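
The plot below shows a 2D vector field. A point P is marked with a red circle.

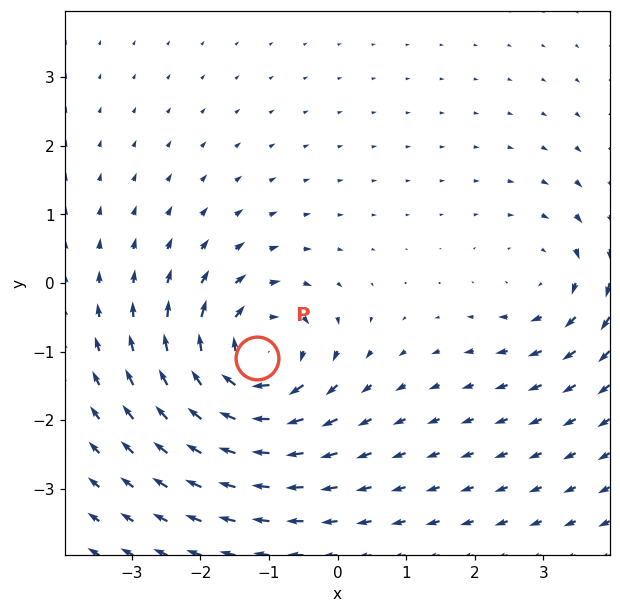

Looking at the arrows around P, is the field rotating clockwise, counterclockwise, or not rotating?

clockwise

Near P at (-1.2, -1.1) the arrows circulate clockwise. The curl (z-component) there is about -6; negative curl means clockwise rotation.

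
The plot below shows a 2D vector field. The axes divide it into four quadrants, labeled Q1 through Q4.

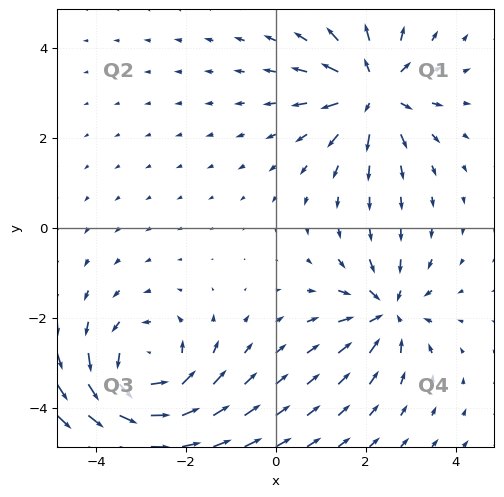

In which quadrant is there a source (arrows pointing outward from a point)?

Q1

The source sits at approximately (2.2, 3.0), which lies in quadrant Q1. The divergence there is about +5, positive as expected for a source.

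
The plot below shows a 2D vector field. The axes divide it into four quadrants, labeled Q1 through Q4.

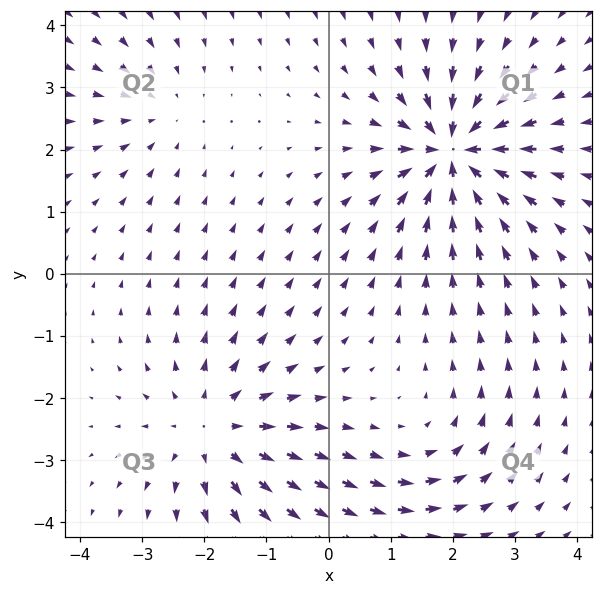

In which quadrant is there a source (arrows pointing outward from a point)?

The source sits at approximately (-1.9, -2.5), which lies in quadrant Q3. The divergence there is about +4, positive as expected for a source.

Q3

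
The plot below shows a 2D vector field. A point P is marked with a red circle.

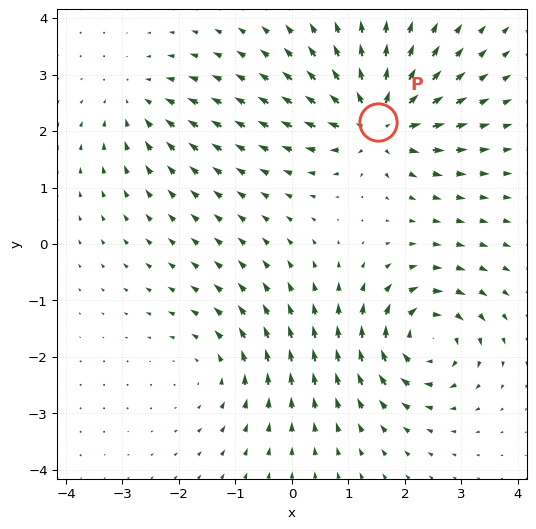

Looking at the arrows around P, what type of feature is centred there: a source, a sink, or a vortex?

At P (1.5, 2.2) the arrows spread outward. Divergence about +6, curl ≈0 — positive divergence with near-zero curl is a source.

source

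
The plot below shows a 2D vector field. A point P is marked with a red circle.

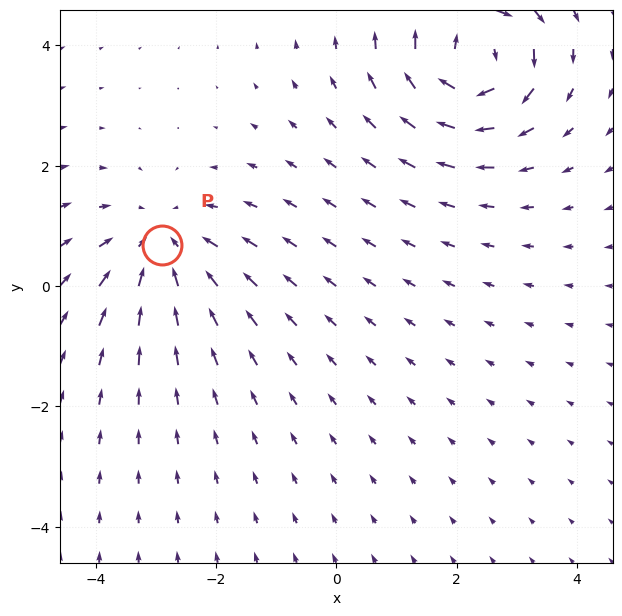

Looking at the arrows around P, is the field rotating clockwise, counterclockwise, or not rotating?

Near P at (-2.9, 0.7) the arrows show no circulation. The curl there is ≈0.

not rotating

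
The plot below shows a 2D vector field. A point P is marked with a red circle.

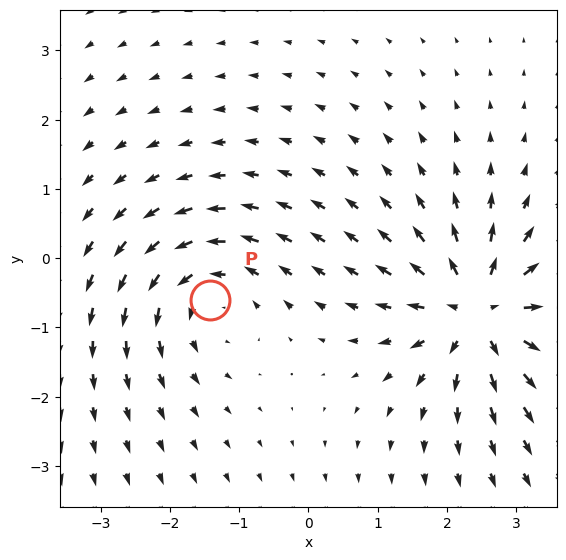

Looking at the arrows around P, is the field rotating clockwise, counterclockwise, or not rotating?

Near P at (-1.4, -0.6) the arrows circulate counterclockwise. The curl (z-component) there is about +4; positive curl means counterclockwise rotation.

counterclockwise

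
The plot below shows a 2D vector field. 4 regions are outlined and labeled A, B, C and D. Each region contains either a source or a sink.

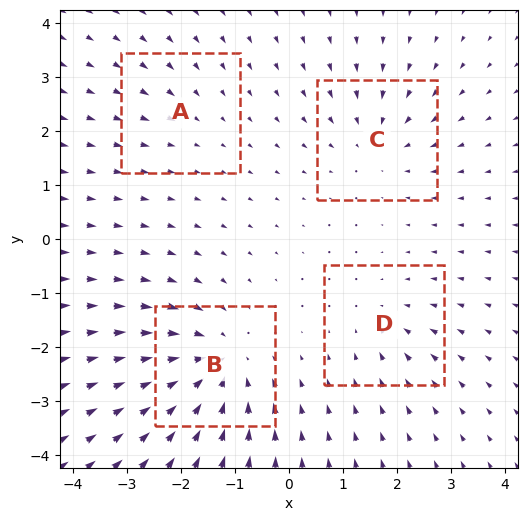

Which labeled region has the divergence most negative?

Divergence at each region's feature centre — A: about -2, B: about -7, C: about -4, D: about -3. Region B is most negative.

B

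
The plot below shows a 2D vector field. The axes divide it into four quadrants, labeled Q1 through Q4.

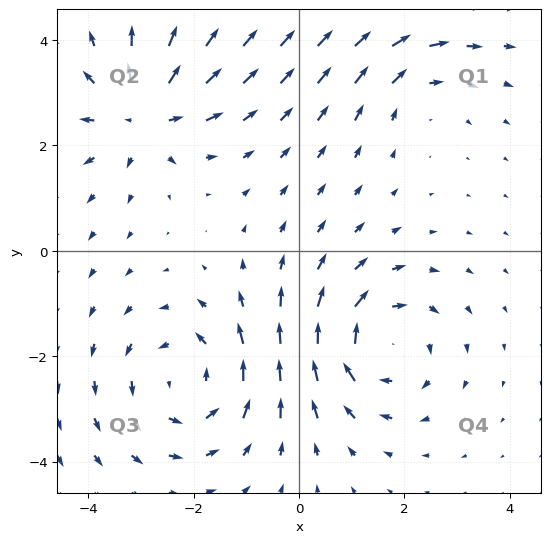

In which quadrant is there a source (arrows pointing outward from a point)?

Q2

The source sits at approximately (-2.9, 2.6), which lies in quadrant Q2. The divergence there is about +4, positive as expected for a source.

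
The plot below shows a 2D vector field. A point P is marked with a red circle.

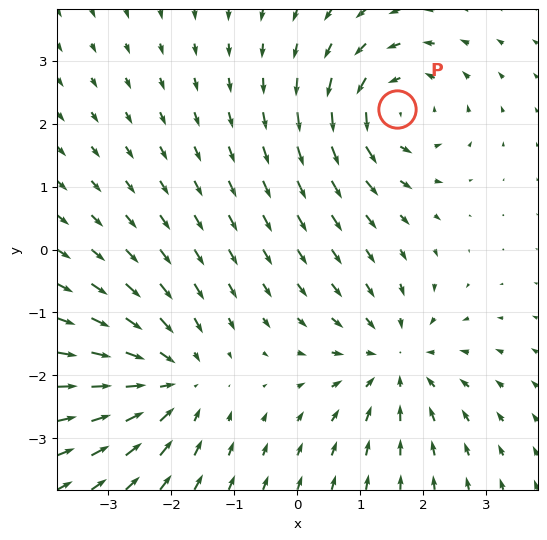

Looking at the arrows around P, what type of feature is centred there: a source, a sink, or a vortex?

At P (1.6, 2.2) the arrows circulate counterclockwise. Divergence ≈0, curl about +5 — near-zero divergence with nonzero curl is a vortex.

vortex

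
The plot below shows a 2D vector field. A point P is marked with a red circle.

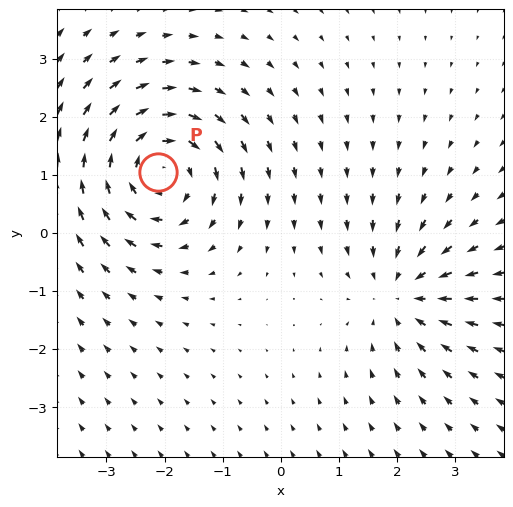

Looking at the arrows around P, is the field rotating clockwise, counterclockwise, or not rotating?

clockwise

Near P at (-2.1, 1.1) the arrows circulate clockwise. The curl (z-component) there is about -5; negative curl means clockwise rotation.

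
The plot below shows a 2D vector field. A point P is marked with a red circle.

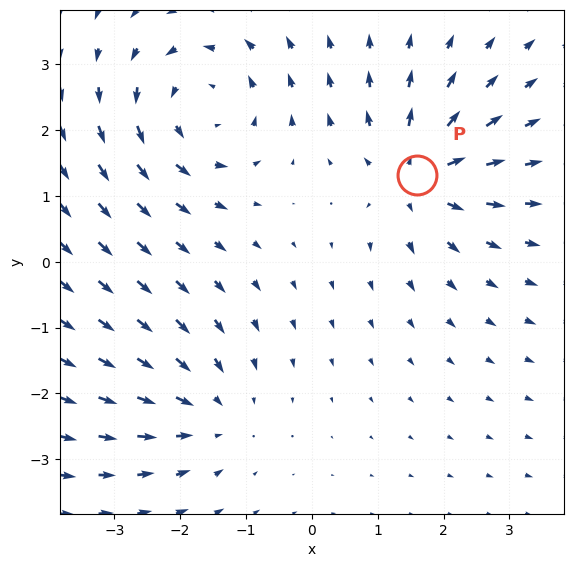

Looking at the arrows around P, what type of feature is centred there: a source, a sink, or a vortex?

source

At P (1.6, 1.3) the arrows spread outward. Divergence about +4, curl ≈0 — positive divergence with near-zero curl is a source.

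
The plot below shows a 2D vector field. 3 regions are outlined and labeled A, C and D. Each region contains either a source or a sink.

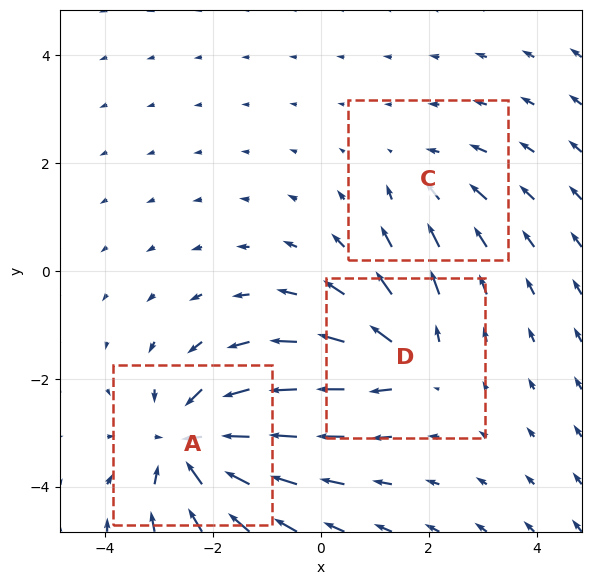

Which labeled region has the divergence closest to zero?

Divergence at each region's feature centre — A: about -5, C: about -2, D: about +3. Region C is closest to zero.

C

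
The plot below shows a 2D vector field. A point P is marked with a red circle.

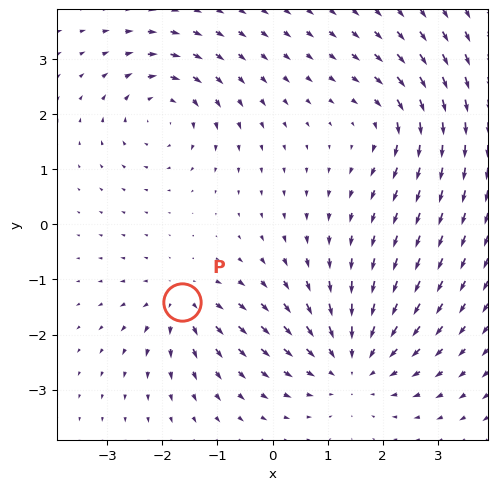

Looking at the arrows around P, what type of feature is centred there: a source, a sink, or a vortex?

source

At P (-1.6, -1.4) the arrows spread outward. Divergence about +4, curl ≈0 — positive divergence with near-zero curl is a source.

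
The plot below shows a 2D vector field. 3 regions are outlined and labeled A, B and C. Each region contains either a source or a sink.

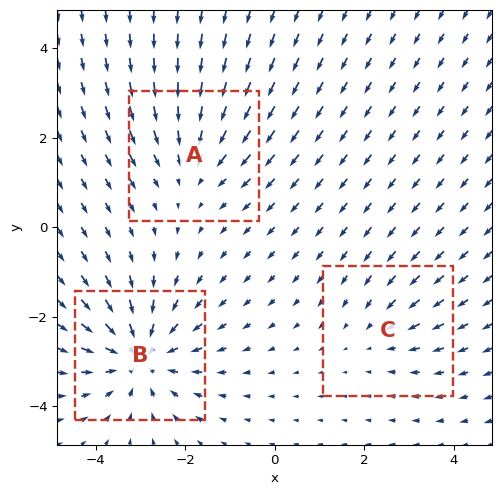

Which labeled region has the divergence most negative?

Divergence at each region's feature centre — A: about -3, B: about -4, C: about -2. Region B is most negative.

B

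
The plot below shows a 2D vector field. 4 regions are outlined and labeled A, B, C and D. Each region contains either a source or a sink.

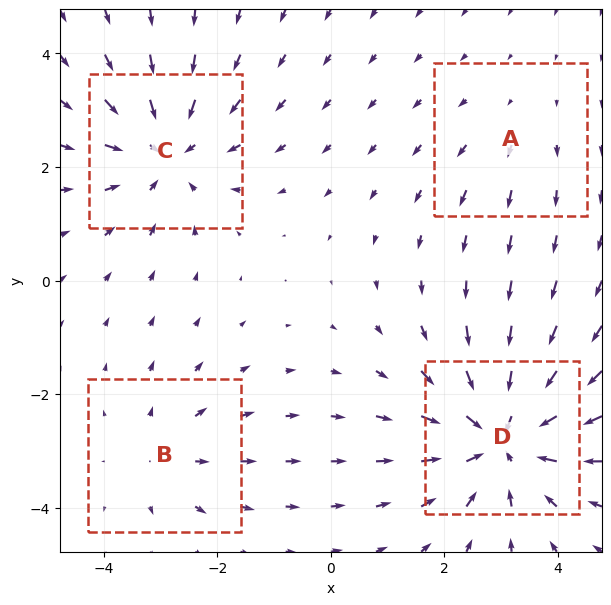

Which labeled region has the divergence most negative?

Divergence at each region's feature centre — A: about +2, B: about +3, C: about -4, D: about -6. Region D is most negative.

D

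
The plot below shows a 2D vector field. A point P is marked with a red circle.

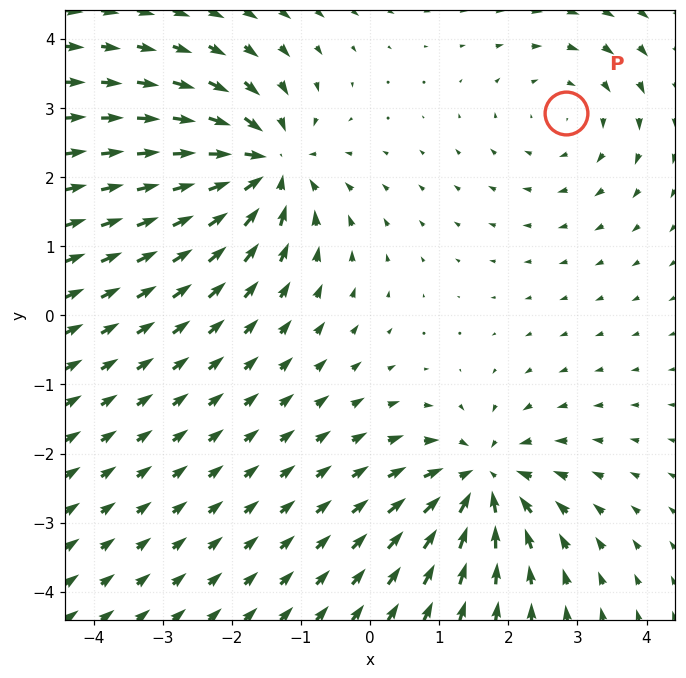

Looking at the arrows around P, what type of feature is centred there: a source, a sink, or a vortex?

vortex

At P (2.8, 2.9) the arrows circulate clockwise. Divergence ≈0, curl about -3 — near-zero divergence with nonzero curl is a vortex.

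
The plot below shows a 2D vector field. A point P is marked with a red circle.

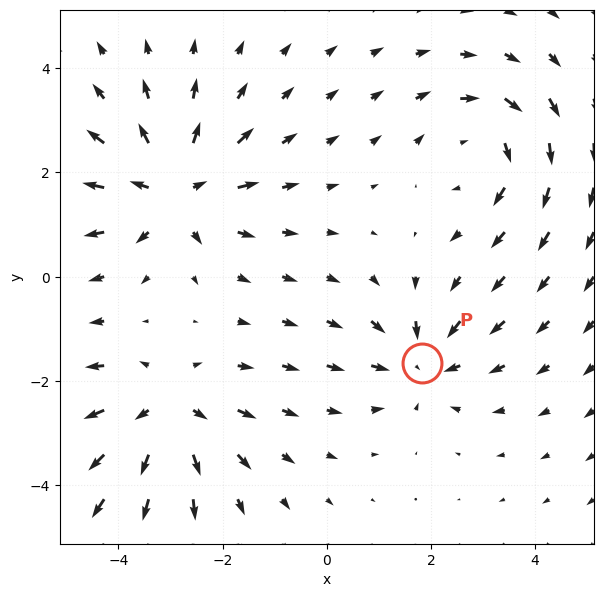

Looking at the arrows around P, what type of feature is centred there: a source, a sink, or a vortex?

At P (1.8, -1.7) the arrows converge inward. Divergence about -3, curl ≈0 — negative divergence with near-zero curl is a sink.

sink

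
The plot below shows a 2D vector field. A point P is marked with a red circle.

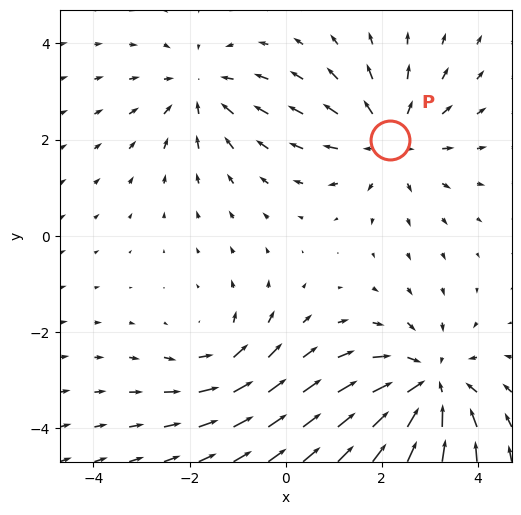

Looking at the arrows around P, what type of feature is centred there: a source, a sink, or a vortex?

source

At P (2.2, 2.0) the arrows spread outward. Divergence about +3, curl ≈0 — positive divergence with near-zero curl is a source.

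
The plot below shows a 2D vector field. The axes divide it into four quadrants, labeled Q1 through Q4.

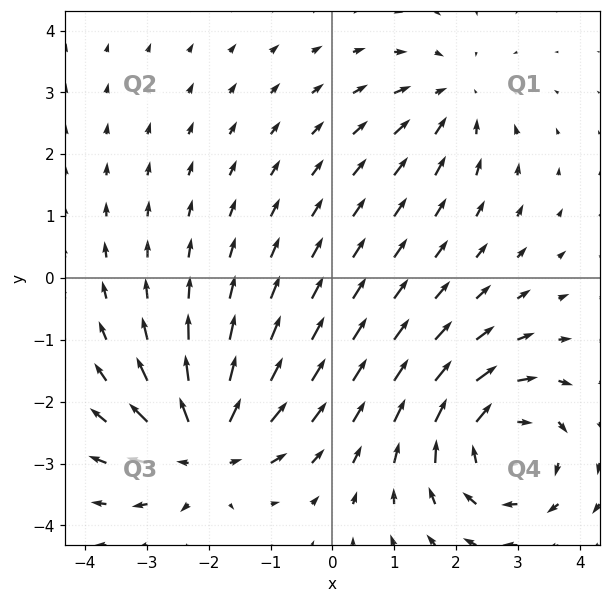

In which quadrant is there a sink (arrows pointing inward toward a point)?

The sink sits at approximately (1.9, 2.9), which lies in quadrant Q1. The divergence there is about -3, negative as expected for a sink.

Q1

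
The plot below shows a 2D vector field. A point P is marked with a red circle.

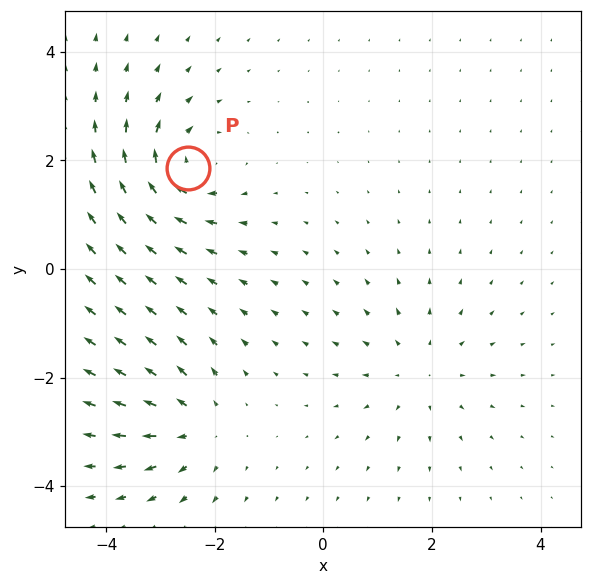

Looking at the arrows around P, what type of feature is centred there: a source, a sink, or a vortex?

vortex

At P (-2.5, 1.9) the arrows circulate clockwise. Divergence ≈0, curl about -6 — near-zero divergence with nonzero curl is a vortex.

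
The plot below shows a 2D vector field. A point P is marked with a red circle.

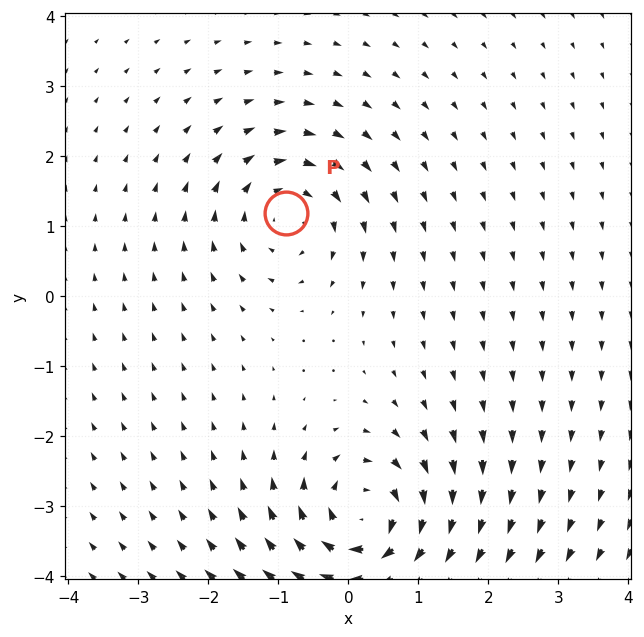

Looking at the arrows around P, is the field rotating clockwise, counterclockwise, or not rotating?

clockwise

Near P at (-0.9, 1.2) the arrows circulate clockwise. The curl (z-component) there is about -4; negative curl means clockwise rotation.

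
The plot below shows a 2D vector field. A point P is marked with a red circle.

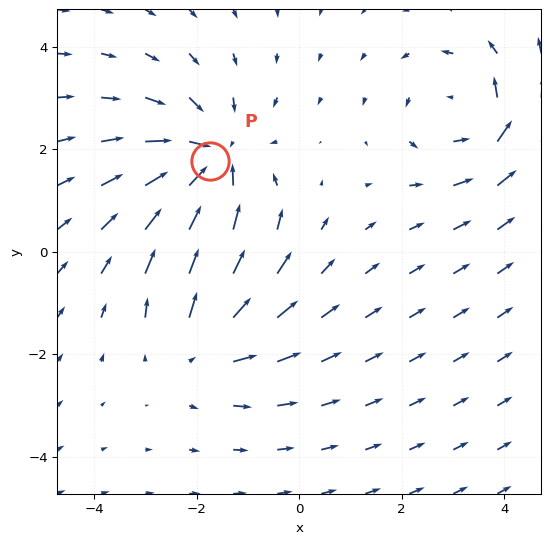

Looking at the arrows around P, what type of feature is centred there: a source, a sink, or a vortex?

At P (-1.7, 1.8) the arrows converge inward. Divergence about -4, curl ≈0 — negative divergence with near-zero curl is a sink.

sink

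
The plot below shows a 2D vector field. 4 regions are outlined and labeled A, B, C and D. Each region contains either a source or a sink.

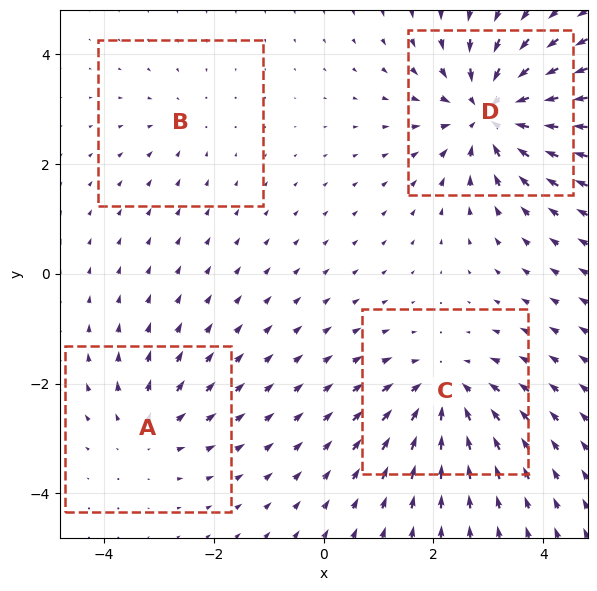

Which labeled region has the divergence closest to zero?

Divergence at each region's feature centre — A: about +4, B: about -2, C: about -5, D: about -8. Region B is closest to zero.

B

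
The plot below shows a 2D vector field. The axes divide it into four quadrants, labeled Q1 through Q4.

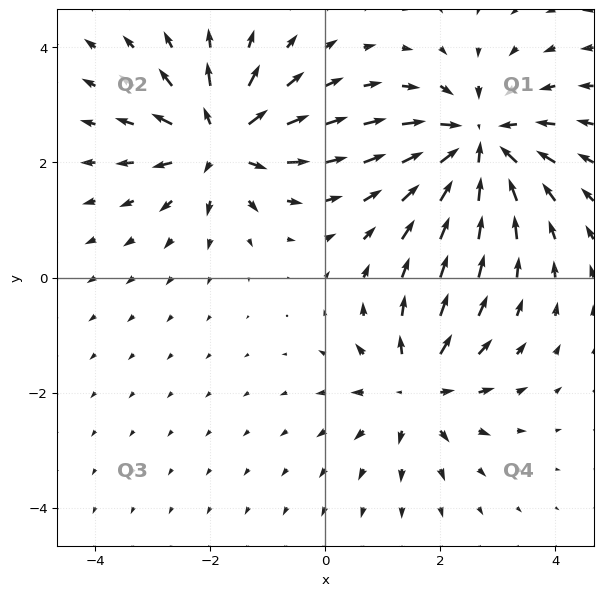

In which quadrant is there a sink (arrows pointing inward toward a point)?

Q1

The sink sits at approximately (2.6, 2.3), which lies in quadrant Q1. The divergence there is about -5, negative as expected for a sink.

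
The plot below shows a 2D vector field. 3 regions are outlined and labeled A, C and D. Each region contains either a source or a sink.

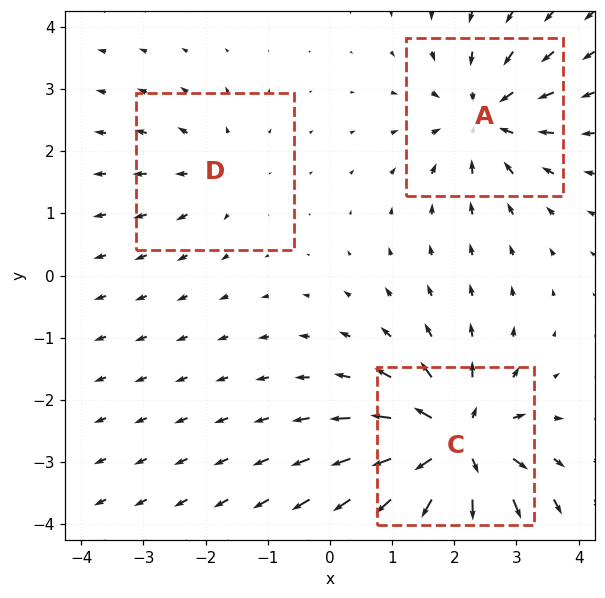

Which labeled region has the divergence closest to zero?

D

Divergence at each region's feature centre — A: about -4, C: about +6, D: about +2. Region D is closest to zero.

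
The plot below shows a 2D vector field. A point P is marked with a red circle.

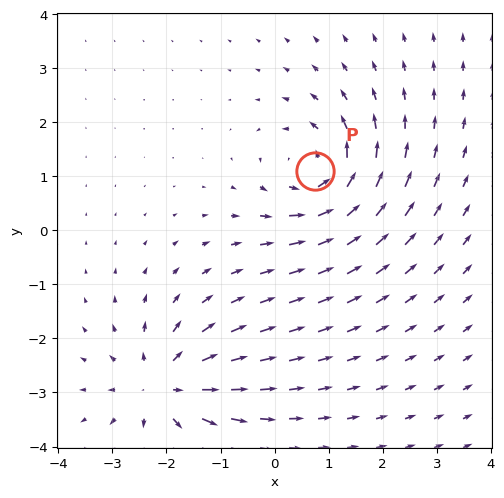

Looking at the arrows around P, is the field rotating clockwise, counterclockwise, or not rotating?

Near P at (0.7, 1.1) the arrows circulate counterclockwise. The curl (z-component) there is about +4; positive curl means counterclockwise rotation.

counterclockwise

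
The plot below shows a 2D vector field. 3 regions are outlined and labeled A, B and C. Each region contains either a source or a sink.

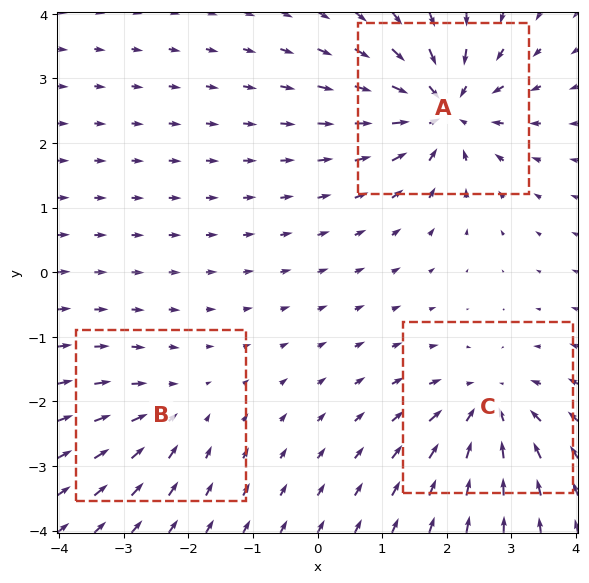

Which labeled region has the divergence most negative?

Divergence at each region's feature centre — A: about -6, B: about -3, C: about -4. Region A is most negative.

A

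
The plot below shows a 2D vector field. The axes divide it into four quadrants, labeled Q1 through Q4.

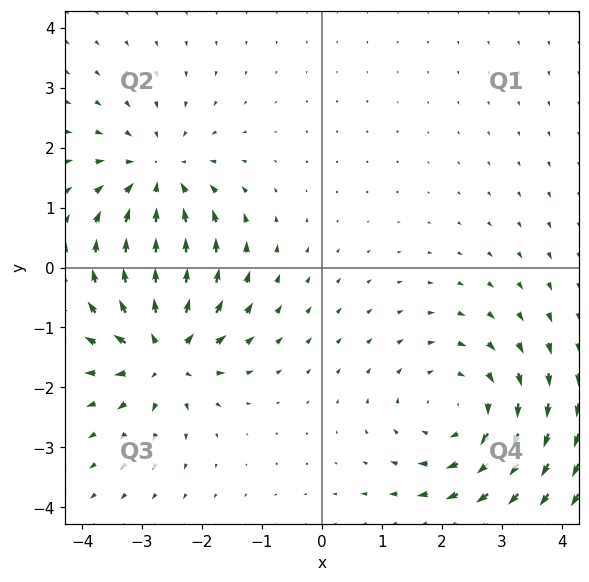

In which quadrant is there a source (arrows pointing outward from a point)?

Q3

The source sits at approximately (-2.6, -1.4), which lies in quadrant Q3. The divergence there is about +7, positive as expected for a source.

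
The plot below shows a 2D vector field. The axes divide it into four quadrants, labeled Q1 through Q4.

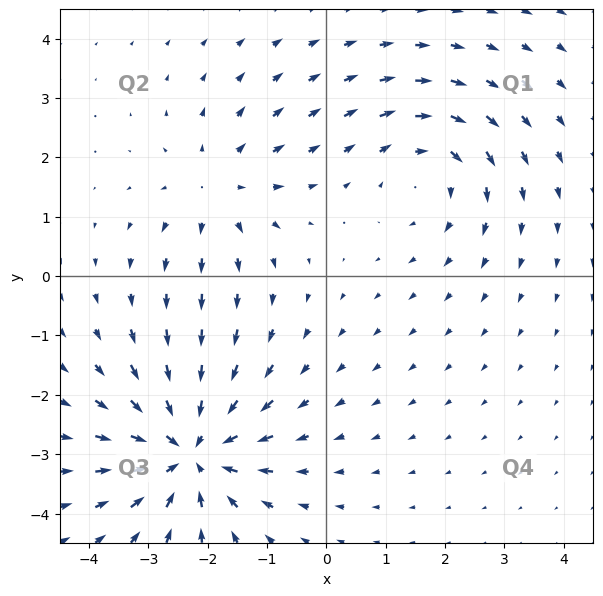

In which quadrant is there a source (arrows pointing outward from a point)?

Q2

The source sits at approximately (-1.8, 1.5), which lies in quadrant Q2. The divergence there is about +3, positive as expected for a source.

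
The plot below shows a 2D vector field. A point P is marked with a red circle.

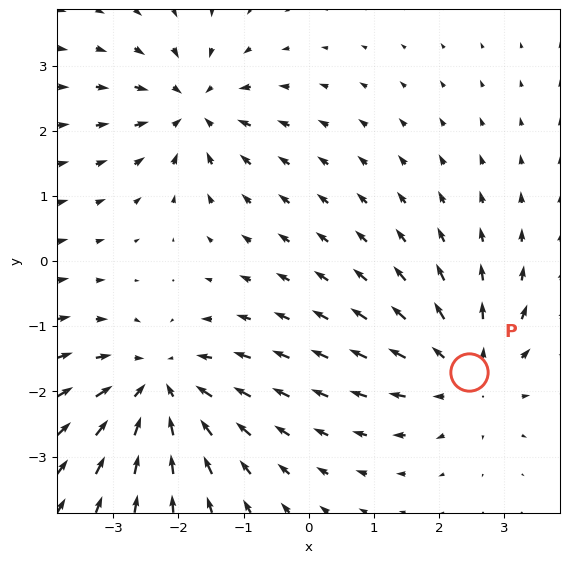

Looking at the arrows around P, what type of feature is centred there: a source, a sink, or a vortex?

source

At P (2.5, -1.7) the arrows spread outward. Divergence about +3, curl ≈0 — positive divergence with near-zero curl is a source.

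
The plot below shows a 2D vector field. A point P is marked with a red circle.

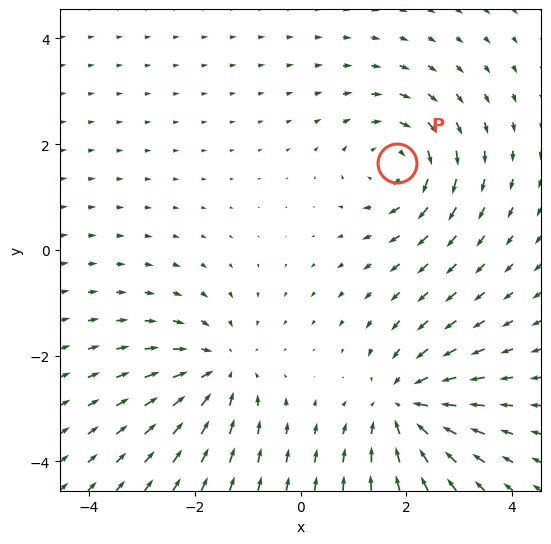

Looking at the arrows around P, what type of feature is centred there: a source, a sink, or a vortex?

vortex

At P (1.8, 1.6) the arrows circulate clockwise. Divergence ≈0, curl about -5 — near-zero divergence with nonzero curl is a vortex.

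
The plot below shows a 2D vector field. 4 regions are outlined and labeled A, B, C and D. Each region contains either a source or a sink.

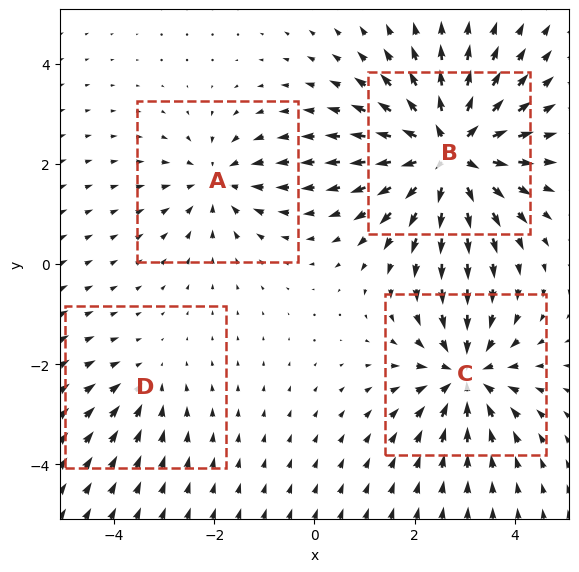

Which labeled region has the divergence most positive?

Divergence at each region's feature centre — A: about -4, B: about +8, C: about -5, D: about -2. Region B is most positive.

B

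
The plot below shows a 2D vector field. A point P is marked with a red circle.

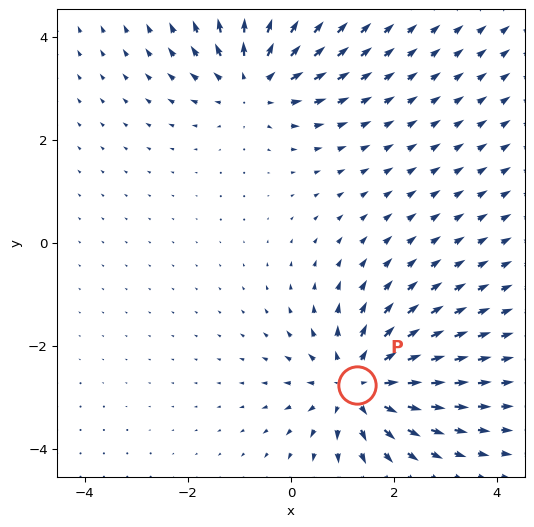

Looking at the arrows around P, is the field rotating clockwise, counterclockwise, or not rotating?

not rotating

Near P at (1.3, -2.8) the arrows show no circulation. The curl there is ≈0.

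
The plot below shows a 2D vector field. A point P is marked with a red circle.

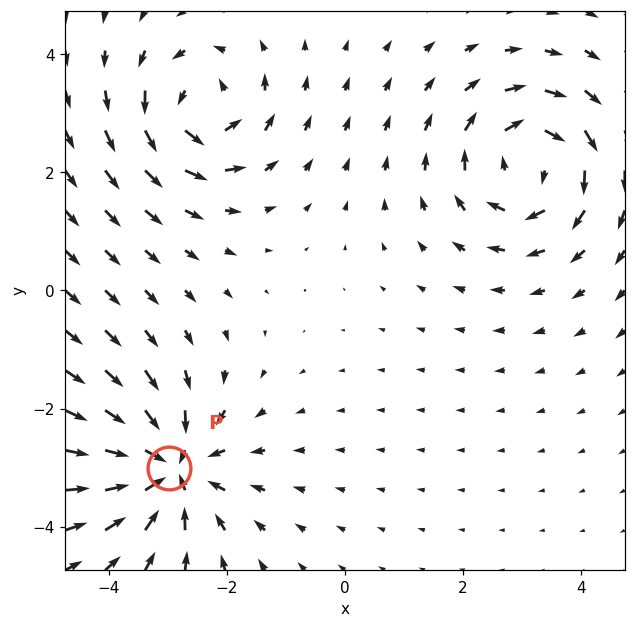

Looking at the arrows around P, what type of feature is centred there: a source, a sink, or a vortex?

sink

At P (-3.0, -3.0) the arrows converge inward. Divergence about -5, curl ≈0 — negative divergence with near-zero curl is a sink.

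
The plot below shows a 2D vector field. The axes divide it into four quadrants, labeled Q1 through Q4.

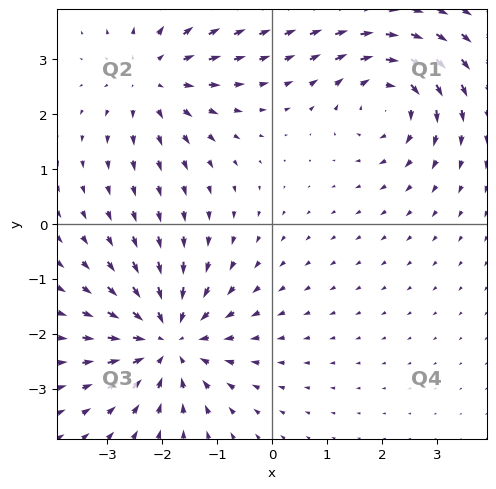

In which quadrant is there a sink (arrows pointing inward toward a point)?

Q3

The sink sits at approximately (-1.9, -2.1), which lies in quadrant Q3. The divergence there is about -5, negative as expected for a sink.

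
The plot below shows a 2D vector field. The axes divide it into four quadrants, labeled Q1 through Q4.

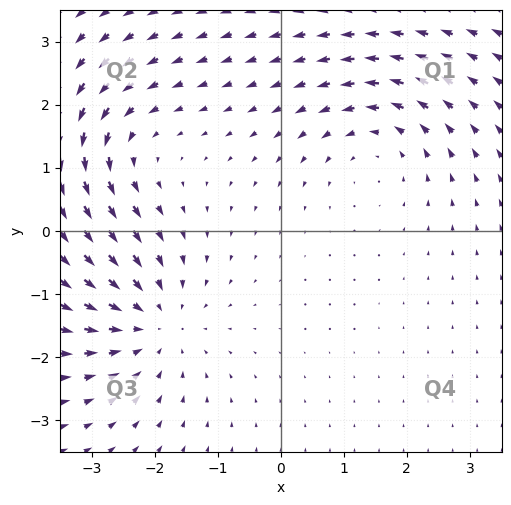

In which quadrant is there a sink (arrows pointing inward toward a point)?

Q3

The sink sits at approximately (-2.1, -1.4), which lies in quadrant Q3. The divergence there is about -4, negative as expected for a sink.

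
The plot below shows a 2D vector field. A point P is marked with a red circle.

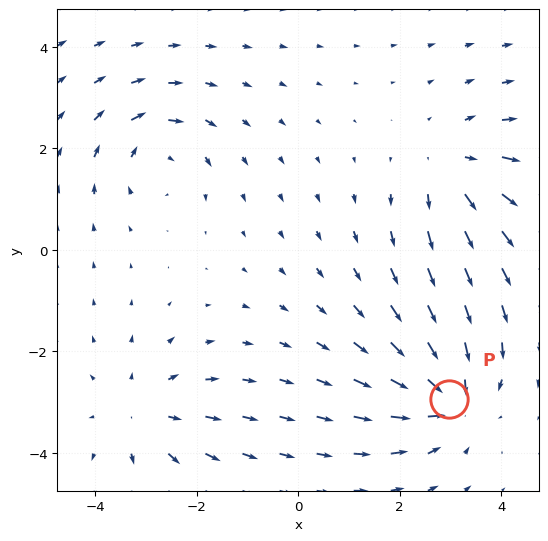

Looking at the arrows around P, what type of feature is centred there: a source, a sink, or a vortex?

sink

At P (3.0, -2.9) the arrows converge inward. Divergence about -5, curl ≈0 — negative divergence with near-zero curl is a sink.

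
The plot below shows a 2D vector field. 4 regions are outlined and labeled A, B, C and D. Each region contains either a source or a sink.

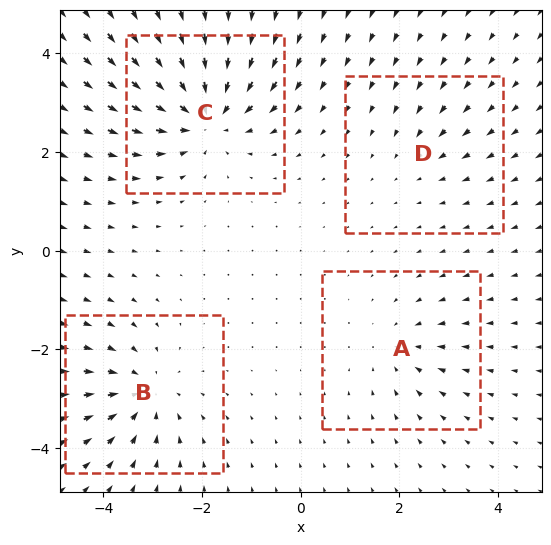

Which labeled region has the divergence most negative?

C

Divergence at each region's feature centre — A: about -3, B: about -5, C: about -7, D: about -2. Region C is most negative.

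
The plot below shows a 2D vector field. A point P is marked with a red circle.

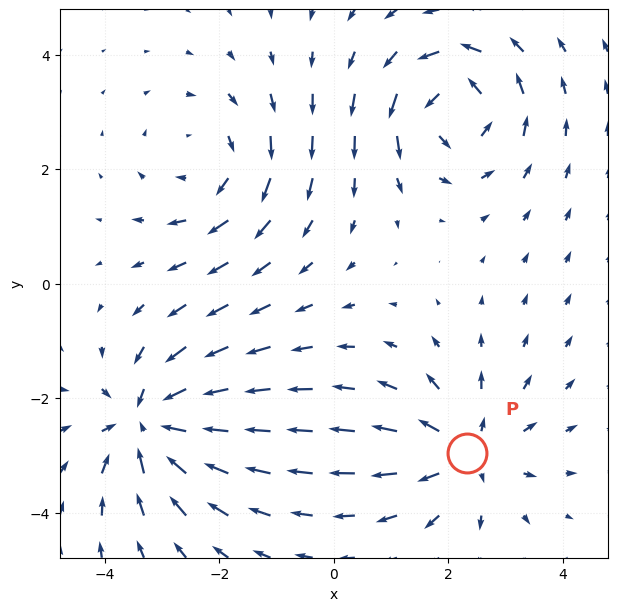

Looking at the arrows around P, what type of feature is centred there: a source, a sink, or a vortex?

source

At P (2.3, -3.0) the arrows spread outward. Divergence about +5, curl ≈0 — positive divergence with near-zero curl is a source.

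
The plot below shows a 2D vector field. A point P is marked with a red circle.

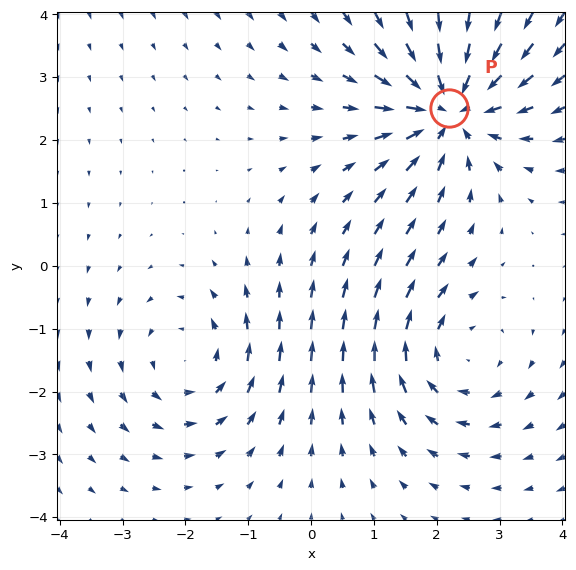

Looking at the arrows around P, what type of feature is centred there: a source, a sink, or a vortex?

sink

At P (2.2, 2.5) the arrows converge inward. Divergence about -5, curl ≈0 — negative divergence with near-zero curl is a sink.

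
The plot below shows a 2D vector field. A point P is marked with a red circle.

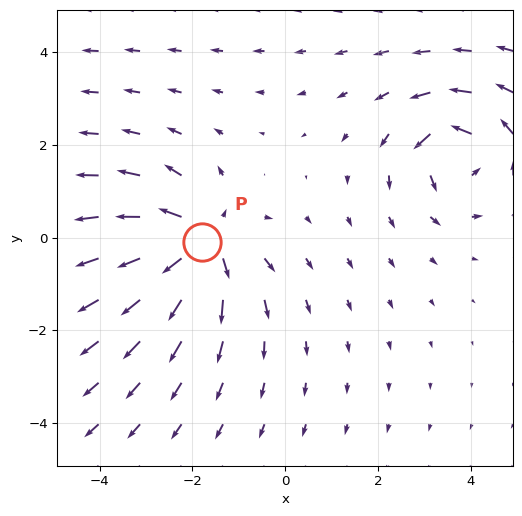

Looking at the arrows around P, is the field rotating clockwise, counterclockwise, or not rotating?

not rotating

Near P at (-1.8, -0.1) the arrows show no circulation. The curl there is ≈0.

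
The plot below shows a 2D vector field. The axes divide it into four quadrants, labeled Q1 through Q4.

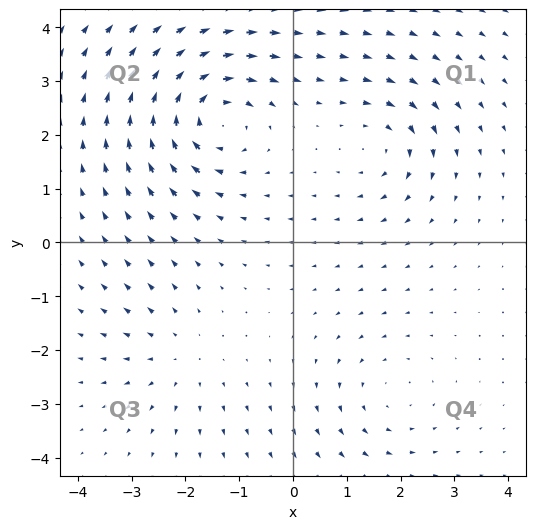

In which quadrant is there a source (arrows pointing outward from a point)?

Q3

The source sits at approximately (-2.1, -2.1), which lies in quadrant Q3. The divergence there is about +2, positive as expected for a source.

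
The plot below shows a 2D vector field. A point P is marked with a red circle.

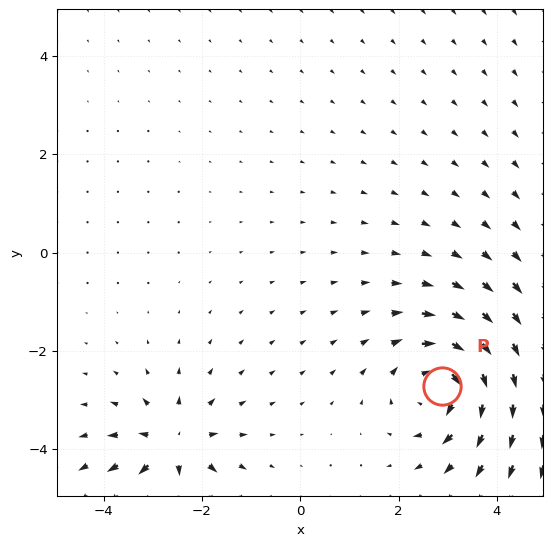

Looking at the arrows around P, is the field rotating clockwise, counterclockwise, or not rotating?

Near P at (2.9, -2.7) the arrows circulate clockwise. The curl (z-component) there is about -4; negative curl means clockwise rotation.

clockwise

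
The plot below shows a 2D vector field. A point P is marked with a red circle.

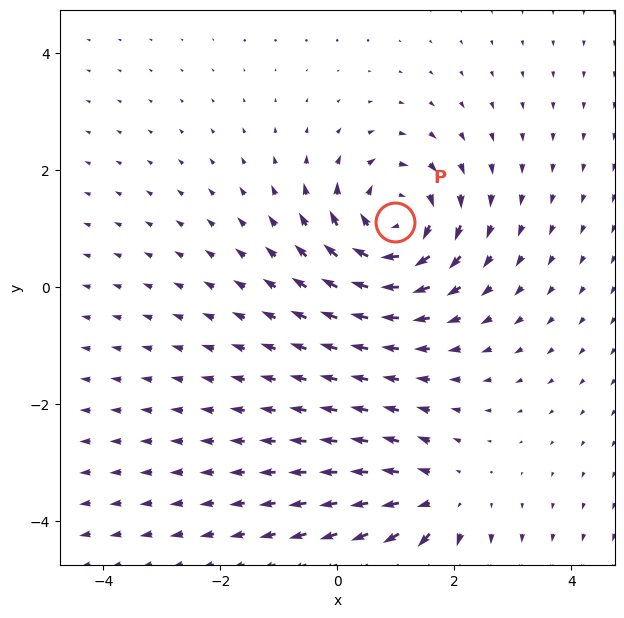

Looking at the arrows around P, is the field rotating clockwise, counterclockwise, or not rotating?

clockwise

Near P at (1.0, 1.1) the arrows circulate clockwise. The curl (z-component) there is about -4; negative curl means clockwise rotation.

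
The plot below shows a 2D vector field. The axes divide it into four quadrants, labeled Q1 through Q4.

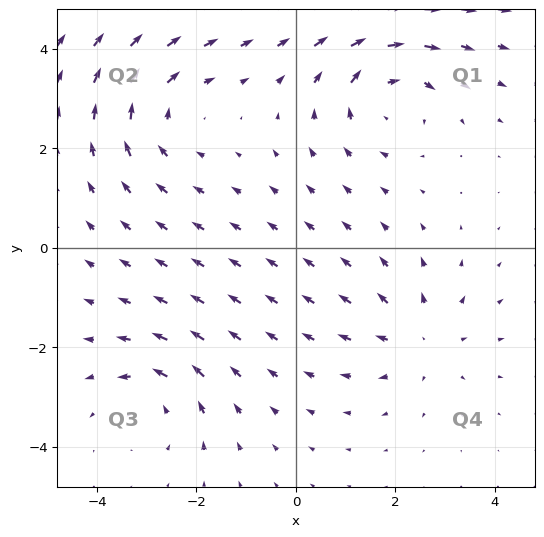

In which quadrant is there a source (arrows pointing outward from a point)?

Q4

The source sits at approximately (2.5, -1.8), which lies in quadrant Q4. The divergence there is about +3, positive as expected for a source.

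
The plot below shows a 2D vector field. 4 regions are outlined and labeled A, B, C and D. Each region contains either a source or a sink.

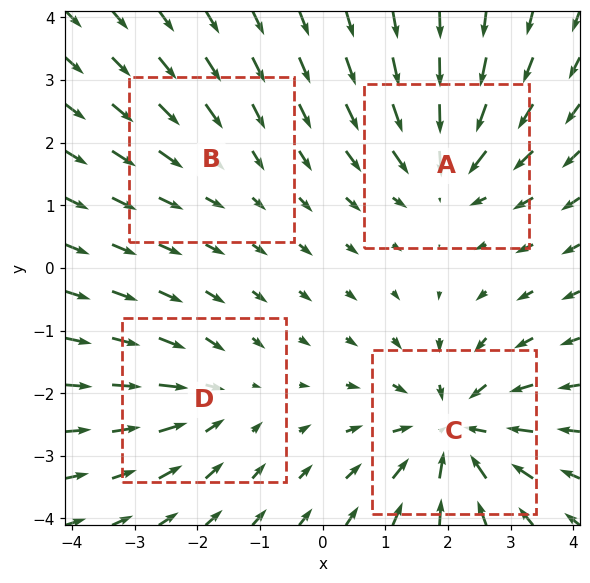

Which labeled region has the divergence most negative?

Divergence at each region's feature centre — A: about -4, B: about -2, C: about -6, D: about -3. Region C is most negative.

C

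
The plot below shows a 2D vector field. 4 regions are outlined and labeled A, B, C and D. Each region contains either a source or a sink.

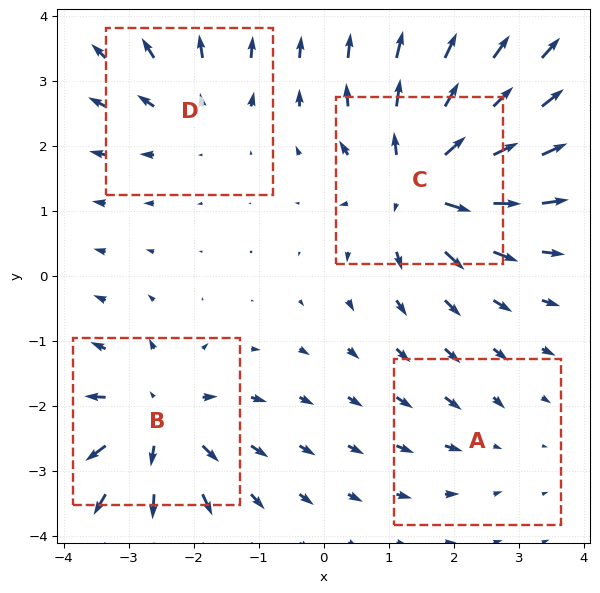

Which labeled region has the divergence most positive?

C

Divergence at each region's feature centre — A: about -2, B: about +6, C: about +8, D: about +4. Region C is most positive.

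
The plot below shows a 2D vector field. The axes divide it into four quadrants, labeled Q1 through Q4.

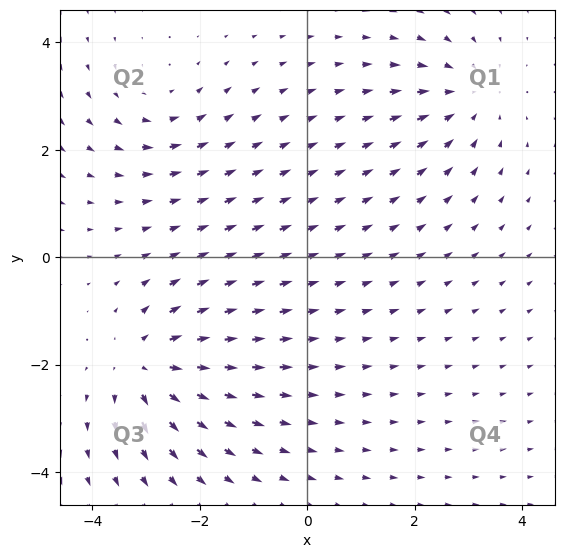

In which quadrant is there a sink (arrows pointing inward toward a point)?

Q1

The sink sits at approximately (3.0, 3.0), which lies in quadrant Q1. The divergence there is about -4, negative as expected for a sink.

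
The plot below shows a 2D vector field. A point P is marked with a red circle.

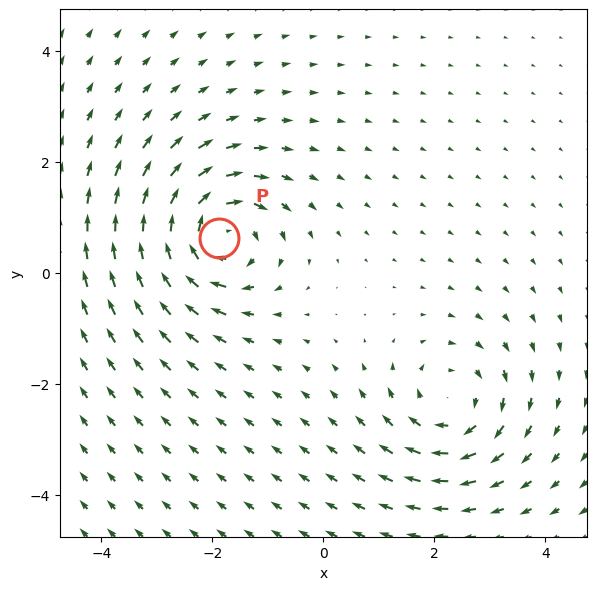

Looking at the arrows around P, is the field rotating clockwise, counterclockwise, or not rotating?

Near P at (-1.9, 0.6) the arrows circulate clockwise. The curl (z-component) there is about -6; negative curl means clockwise rotation.

clockwise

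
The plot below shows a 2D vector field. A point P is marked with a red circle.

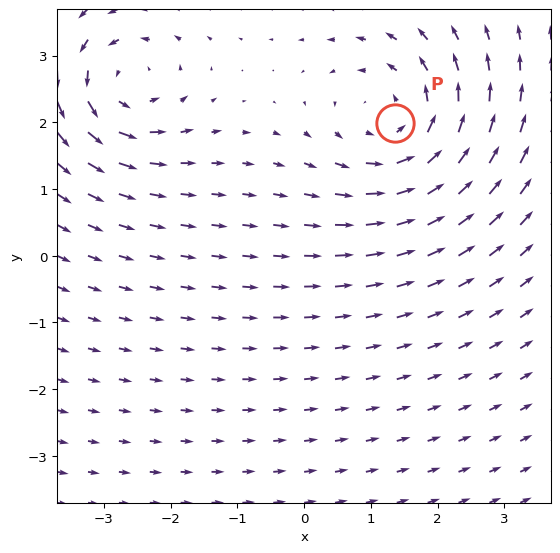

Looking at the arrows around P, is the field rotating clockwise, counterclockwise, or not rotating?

counterclockwise

Near P at (1.4, 2.0) the arrows circulate counterclockwise. The curl (z-component) there is about +4; positive curl means counterclockwise rotation.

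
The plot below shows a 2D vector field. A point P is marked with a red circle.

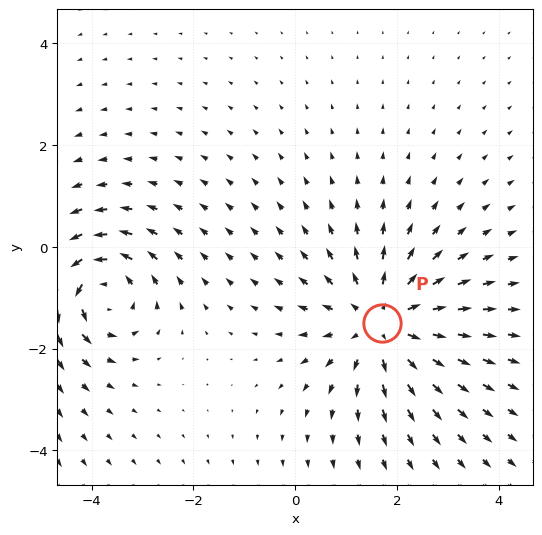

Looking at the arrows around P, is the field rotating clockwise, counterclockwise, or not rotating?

Near P at (1.7, -1.5) the arrows show no circulation. The curl there is ≈0.

not rotating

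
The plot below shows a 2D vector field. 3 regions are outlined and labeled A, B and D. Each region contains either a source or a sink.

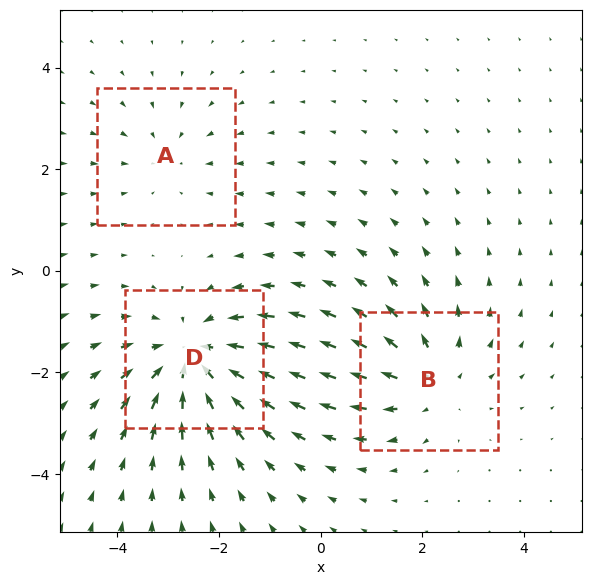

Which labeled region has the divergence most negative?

Divergence at each region's feature centre — A: about -2, B: about +3, D: about -4. Region D is most negative.

D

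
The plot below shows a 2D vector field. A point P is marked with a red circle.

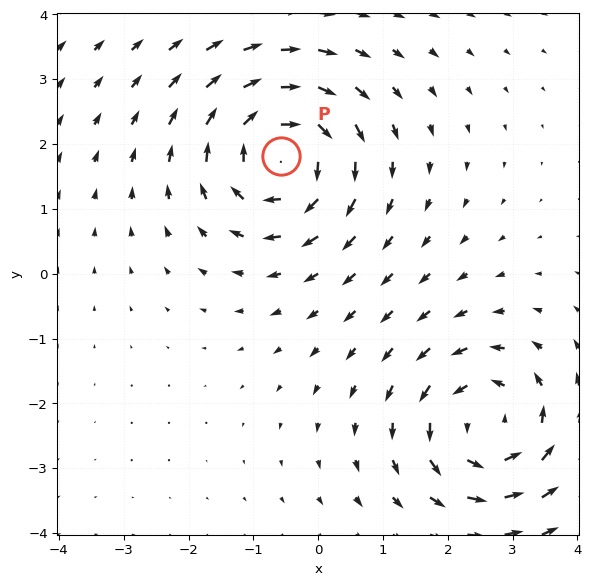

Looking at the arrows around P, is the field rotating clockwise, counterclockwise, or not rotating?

Near P at (-0.6, 1.8) the arrows circulate clockwise. The curl (z-component) there is about -5; negative curl means clockwise rotation.

clockwise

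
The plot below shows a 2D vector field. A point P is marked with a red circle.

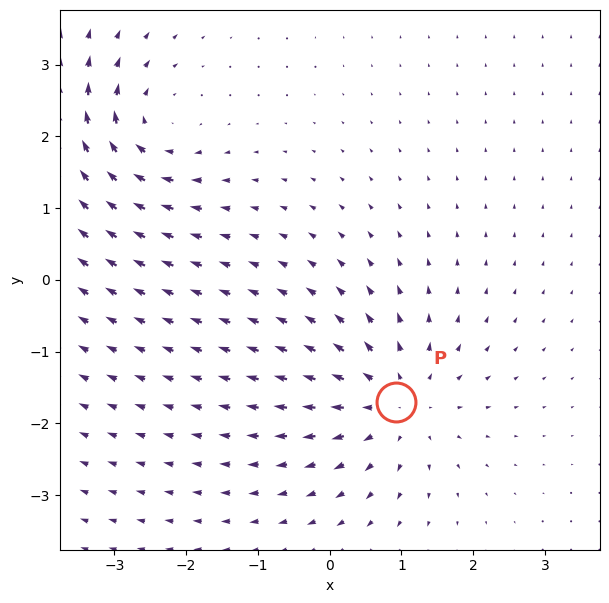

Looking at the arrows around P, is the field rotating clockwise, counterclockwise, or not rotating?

Near P at (0.9, -1.7) the arrows show no circulation. The curl there is ≈0.

not rotating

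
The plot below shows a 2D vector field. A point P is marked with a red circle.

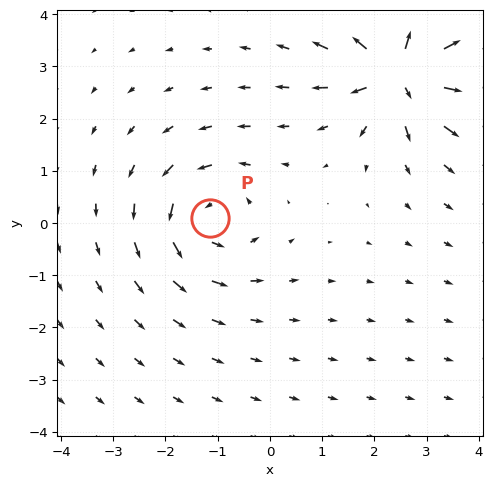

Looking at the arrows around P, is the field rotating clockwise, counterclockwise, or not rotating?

Near P at (-1.1, 0.1) the arrows circulate counterclockwise. The curl (z-component) there is about +4; positive curl means counterclockwise rotation.

counterclockwise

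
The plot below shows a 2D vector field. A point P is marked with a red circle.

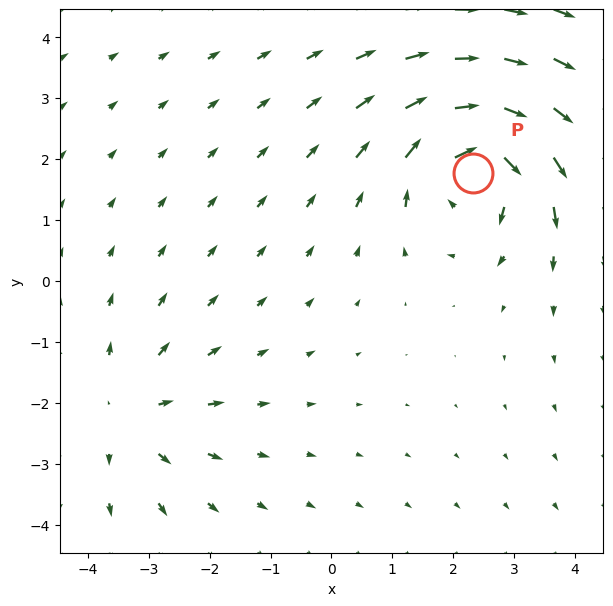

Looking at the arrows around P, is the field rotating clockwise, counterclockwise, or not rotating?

clockwise

Near P at (2.3, 1.8) the arrows circulate clockwise. The curl (z-component) there is about -5; negative curl means clockwise rotation.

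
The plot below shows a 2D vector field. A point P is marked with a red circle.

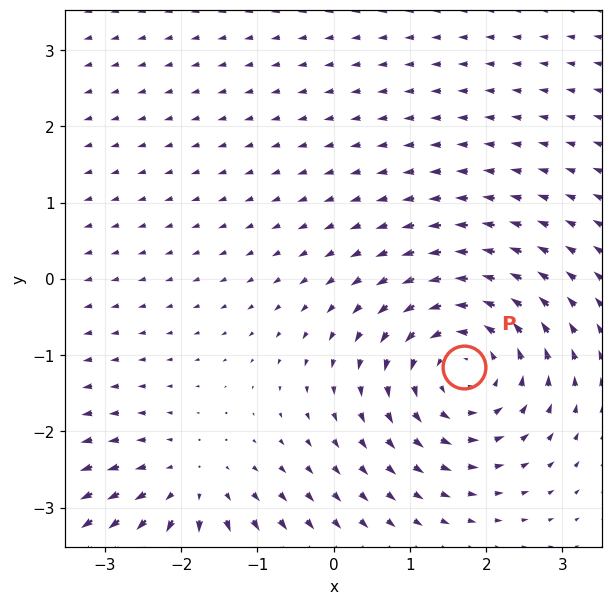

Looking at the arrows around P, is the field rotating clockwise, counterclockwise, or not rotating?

Near P at (1.7, -1.2) the arrows circulate counterclockwise. The curl (z-component) there is about +4; positive curl means counterclockwise rotation.

counterclockwise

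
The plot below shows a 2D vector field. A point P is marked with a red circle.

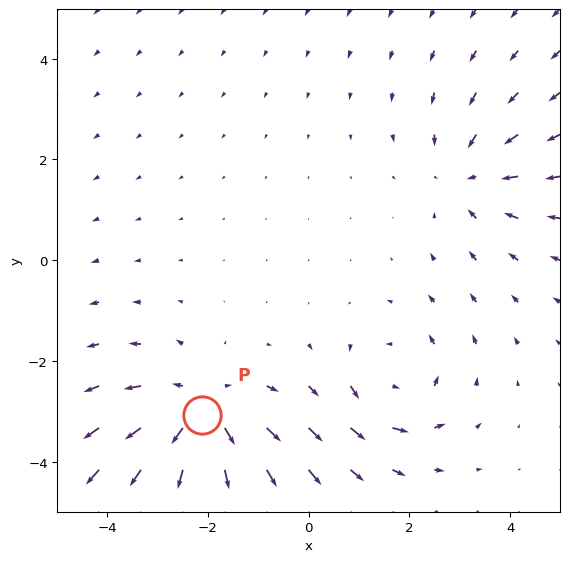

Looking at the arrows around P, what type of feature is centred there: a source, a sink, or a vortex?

At P (-2.1, -3.1) the arrows spread outward. Divergence about +4, curl ≈0 — positive divergence with near-zero curl is a source.

source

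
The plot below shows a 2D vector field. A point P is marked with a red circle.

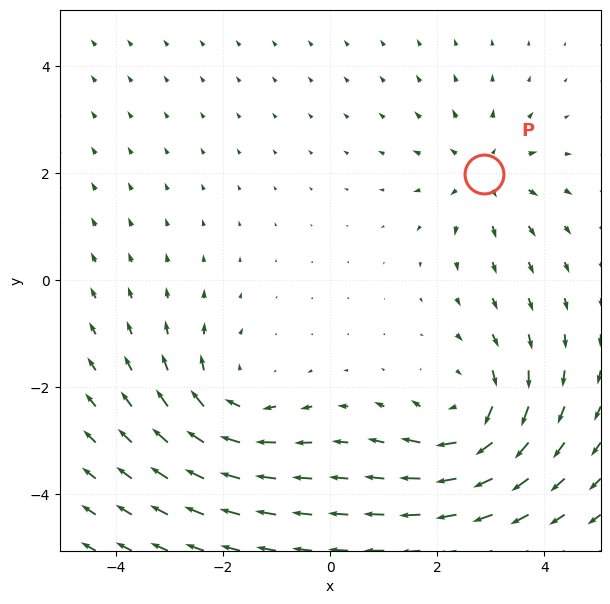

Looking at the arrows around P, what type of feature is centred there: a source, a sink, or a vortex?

source

At P (2.9, 2.0) the arrows spread outward. Divergence about +3, curl ≈0 — positive divergence with near-zero curl is a source.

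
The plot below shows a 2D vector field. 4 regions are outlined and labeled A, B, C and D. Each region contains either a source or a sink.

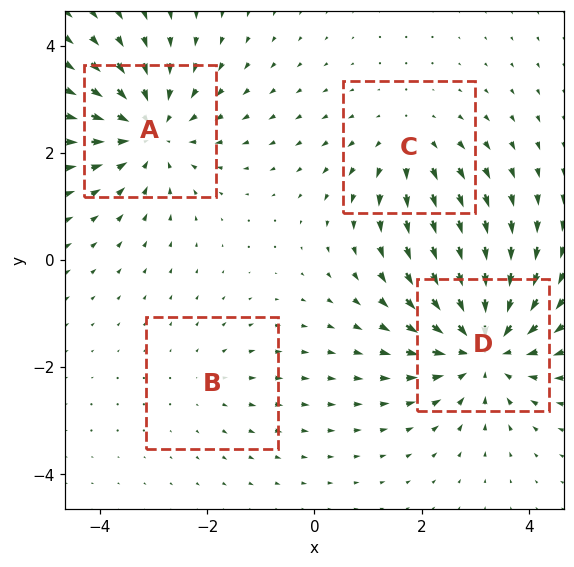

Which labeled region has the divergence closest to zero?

B

Divergence at each region's feature centre — A: about -5, B: about +2, C: about +3, D: about -6. Region B is closest to zero.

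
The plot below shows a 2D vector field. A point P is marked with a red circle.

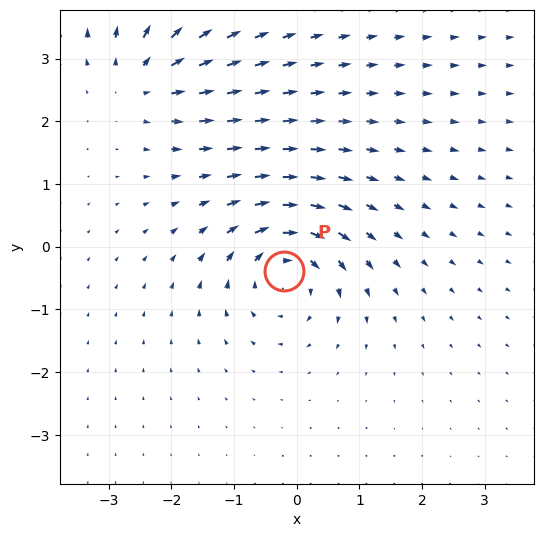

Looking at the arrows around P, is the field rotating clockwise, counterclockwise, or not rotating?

clockwise

Near P at (-0.2, -0.4) the arrows circulate clockwise. The curl (z-component) there is about -7; negative curl means clockwise rotation.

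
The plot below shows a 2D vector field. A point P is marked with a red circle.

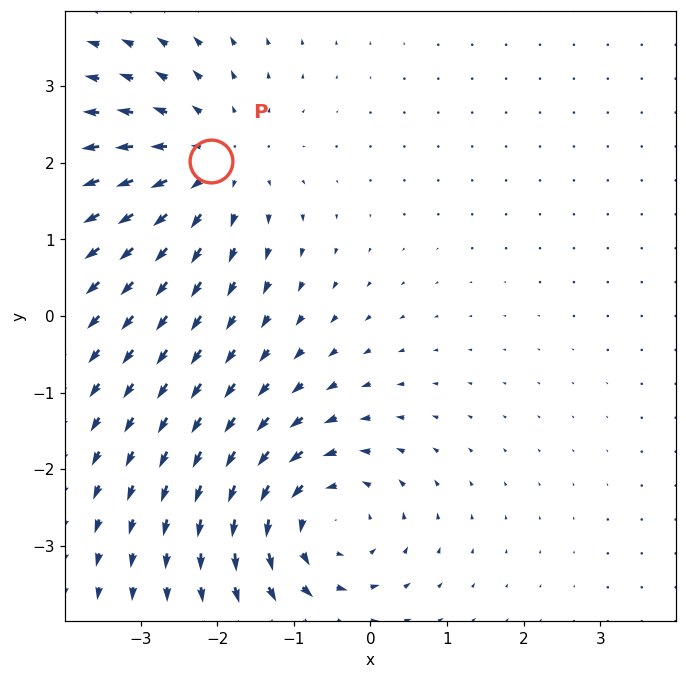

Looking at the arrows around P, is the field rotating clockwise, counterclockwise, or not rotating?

Near P at (-2.1, 2.0) the arrows show no circulation. The curl there is ≈0.

not rotating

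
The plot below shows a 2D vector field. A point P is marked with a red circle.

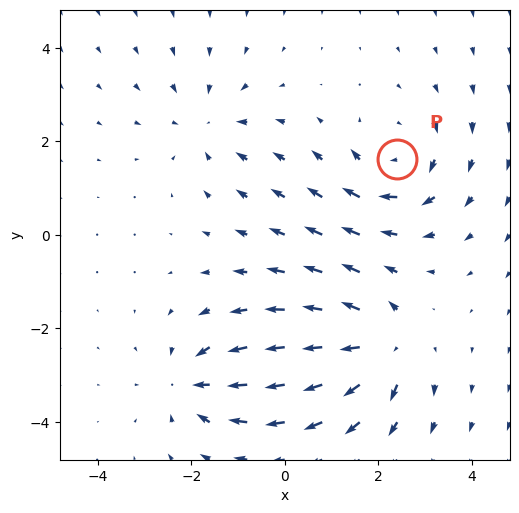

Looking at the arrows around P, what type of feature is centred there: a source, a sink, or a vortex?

At P (2.4, 1.6) the arrows circulate clockwise. Divergence ≈0, curl about -3 — near-zero divergence with nonzero curl is a vortex.

vortex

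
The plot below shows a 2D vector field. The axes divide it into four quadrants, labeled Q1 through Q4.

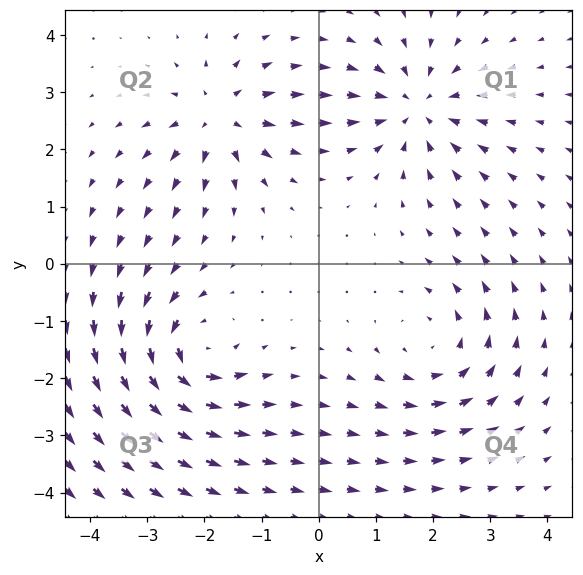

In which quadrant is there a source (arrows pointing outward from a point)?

Q2

The source sits at approximately (-1.7, 2.6), which lies in quadrant Q2. The divergence there is about +4, positive as expected for a source.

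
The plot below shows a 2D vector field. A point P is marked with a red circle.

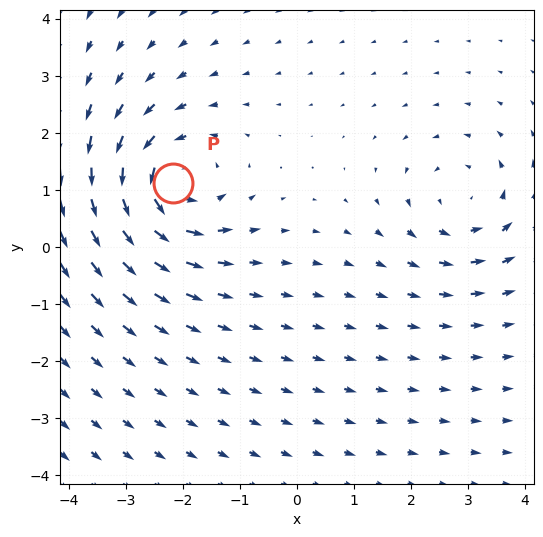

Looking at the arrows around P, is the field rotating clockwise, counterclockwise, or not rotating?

counterclockwise

Near P at (-2.2, 1.1) the arrows circulate counterclockwise. The curl (z-component) there is about +5; positive curl means counterclockwise rotation.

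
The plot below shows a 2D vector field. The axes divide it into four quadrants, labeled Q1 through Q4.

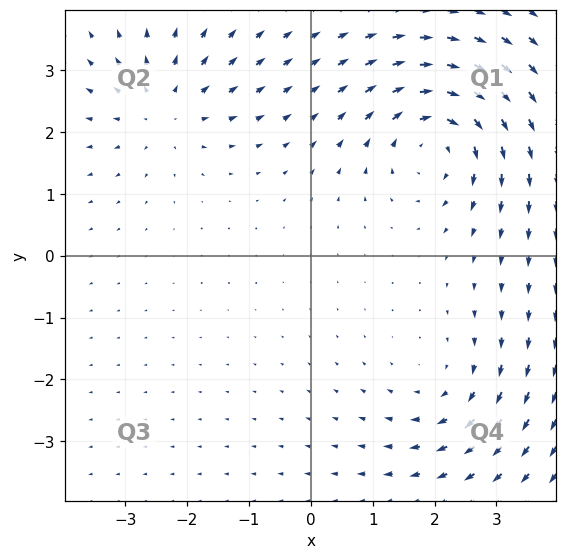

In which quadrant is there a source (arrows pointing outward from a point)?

The source sits at approximately (-2.4, 2.4), which lies in quadrant Q2. The divergence there is about +3, positive as expected for a source.

Q2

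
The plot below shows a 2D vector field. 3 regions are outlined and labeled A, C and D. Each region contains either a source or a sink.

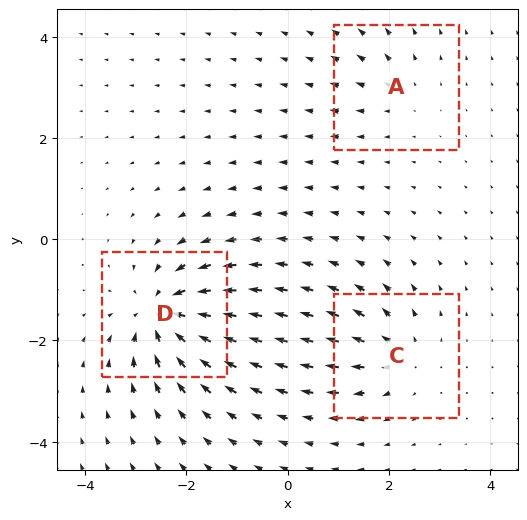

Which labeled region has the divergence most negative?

D

Divergence at each region's feature centre — A: about +2, C: about +4, D: about -6. Region D is most negative.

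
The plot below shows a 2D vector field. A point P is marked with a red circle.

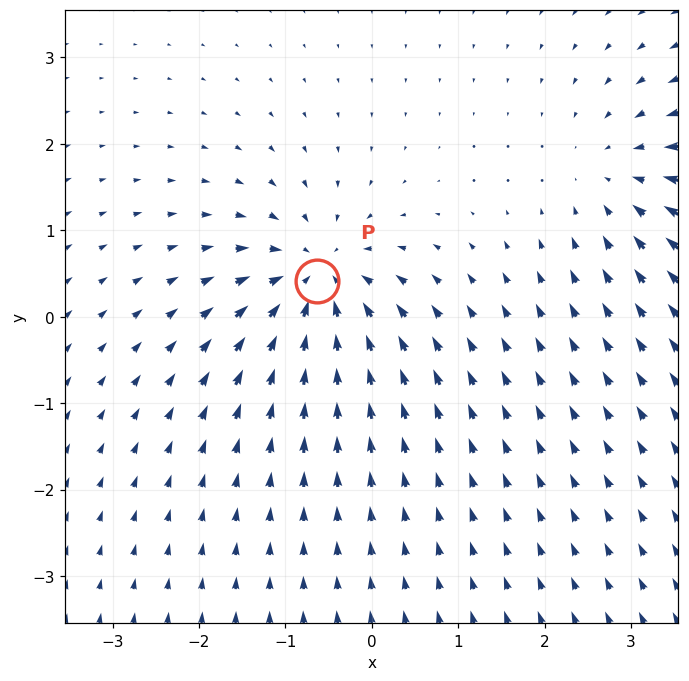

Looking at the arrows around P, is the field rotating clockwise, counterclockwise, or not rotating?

not rotating

Near P at (-0.6, 0.4) the arrows show no circulation. The curl there is ≈0.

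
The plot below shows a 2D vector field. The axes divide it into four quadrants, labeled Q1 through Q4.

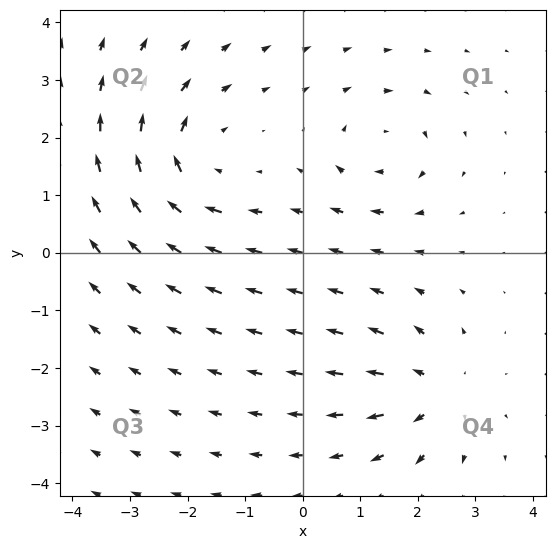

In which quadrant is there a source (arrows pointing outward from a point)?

The source sits at approximately (2.3, -2.4), which lies in quadrant Q4. The divergence there is about +4, positive as expected for a source.

Q4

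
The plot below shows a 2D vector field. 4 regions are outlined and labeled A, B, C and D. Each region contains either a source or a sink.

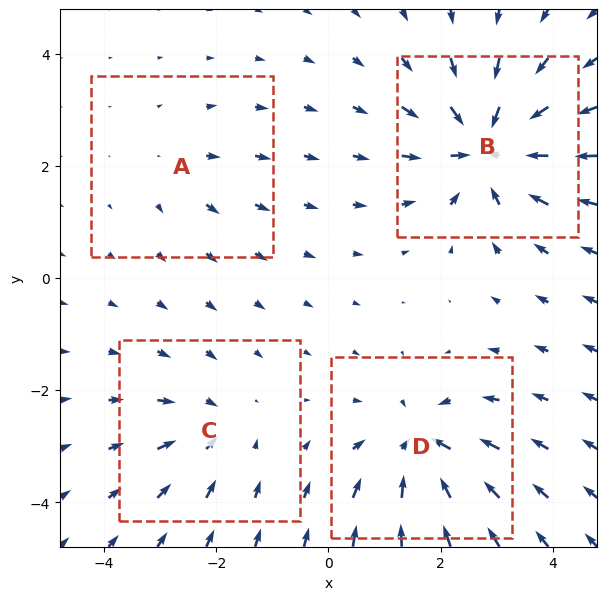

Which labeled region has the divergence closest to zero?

Divergence at each region's feature centre — A: about +2, B: about -8, C: about -4, D: about -6. Region A is closest to zero.

A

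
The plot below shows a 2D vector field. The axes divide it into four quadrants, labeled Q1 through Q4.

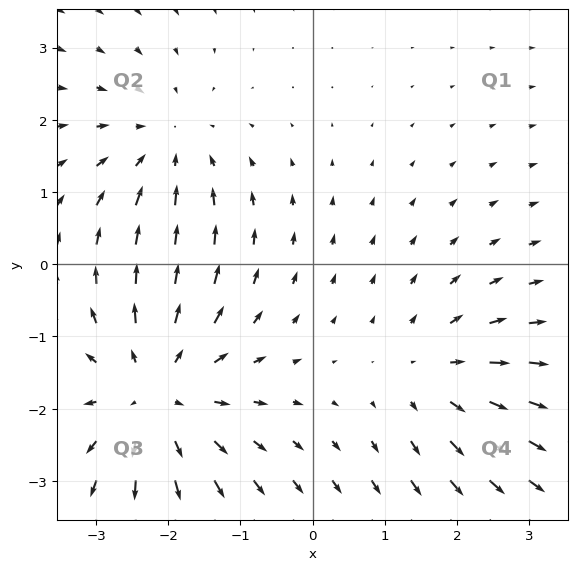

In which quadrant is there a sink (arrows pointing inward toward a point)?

Q2

The sink sits at approximately (-2.0, 1.6), which lies in quadrant Q2. The divergence there is about -3, negative as expected for a sink.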